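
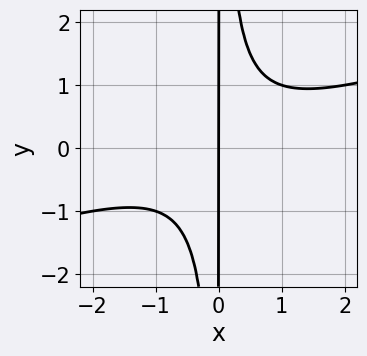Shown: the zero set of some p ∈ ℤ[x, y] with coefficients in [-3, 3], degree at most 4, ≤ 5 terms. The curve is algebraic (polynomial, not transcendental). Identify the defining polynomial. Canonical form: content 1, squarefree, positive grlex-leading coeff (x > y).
x^3 - 3*x^2*y + 2*x

1. deg p = 3. The shape is more complex than any degree-2 curve.
2. Against the integer gridlines: it crosses the x-axis at the gridline x = 0; every point of the y-axis in the box is on the curve.
3. Together with the visible shape, these determine p as stated.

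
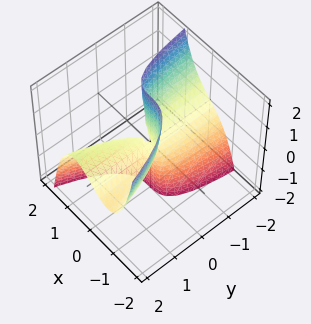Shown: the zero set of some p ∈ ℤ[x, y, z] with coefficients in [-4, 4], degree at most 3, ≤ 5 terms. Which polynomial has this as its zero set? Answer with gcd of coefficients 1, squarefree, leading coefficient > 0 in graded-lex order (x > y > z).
(a) The degree is 3 — a generic line meets the surface in up to 3 points.
(b) Checking where it meets the axes: every point of the y-axis in the box is on the surface; the visible z-axis segment lies entirely on the surface; one x-axis crossing is at x = 0.
(c) Fitting integer coefficients to these (and the overall shape) gives p.

3*x^3 - 2*x*y + 2*y*z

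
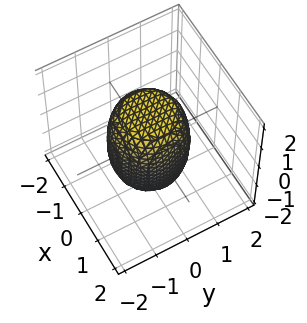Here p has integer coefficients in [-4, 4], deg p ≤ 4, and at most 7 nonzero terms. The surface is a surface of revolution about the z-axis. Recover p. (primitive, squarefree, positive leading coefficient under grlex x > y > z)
1. The degree is 4 — no degree-3 surface has this shape.
2. Symmetry: every cross-section ⟂ z is a circle, so x, y appear only via x² + y².
3. From the visible intercepts: a circular section at z = 1 has radius exactly 1.
4. Putting this together gives p.

2*x^4 + 4*x^2*y^2 + 2*y^4 - x^2 - y^2 + z^2 - 2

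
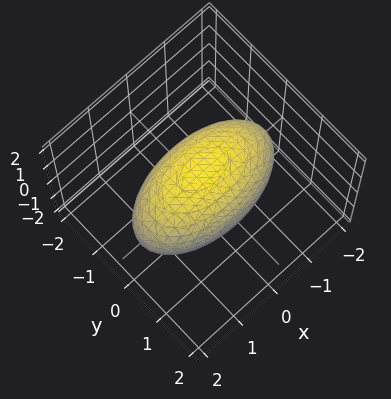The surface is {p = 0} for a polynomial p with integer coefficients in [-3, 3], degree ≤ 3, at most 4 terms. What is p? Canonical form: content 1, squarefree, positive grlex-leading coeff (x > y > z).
First, deg p = 2.
Next, symmetries: mirror symmetry x ↦ −x ⇒ only even powers of x; the z ↦ −z reflection is a symmetry, so z appears only in even powers; it's symmetric under y → −y, forcing even powers of y.
Next, reading off the gridlines: among the integer gridlines, it crosses the y-axis at y ∈ {-1, 1}.
Finally, assembling these constraints gives the stated polynomial.

x^2 + 3*y^2 + 2*z^2 - 3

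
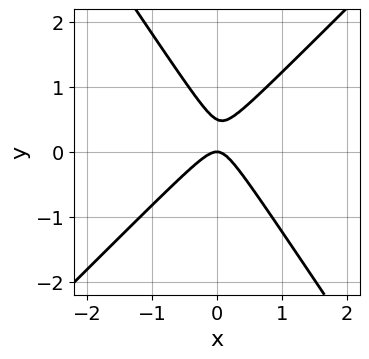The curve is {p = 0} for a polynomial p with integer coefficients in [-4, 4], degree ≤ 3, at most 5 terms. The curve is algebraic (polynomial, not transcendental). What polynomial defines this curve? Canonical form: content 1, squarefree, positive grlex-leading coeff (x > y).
3*x^2 - x*y - 2*y^2 + y

The degree is 2 — the shape is more complex than any degree-1 curve.
From the axis intercepts and sections: one y-axis crossing is at y = 0; it meets the x-axis at x = 0 (among the integer gridlines).
The integer polynomial consistent with all of this is the stated p.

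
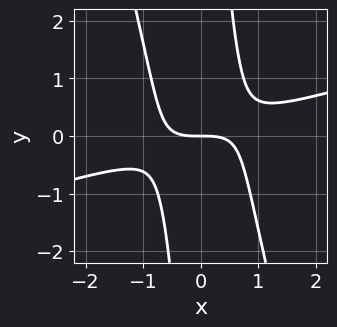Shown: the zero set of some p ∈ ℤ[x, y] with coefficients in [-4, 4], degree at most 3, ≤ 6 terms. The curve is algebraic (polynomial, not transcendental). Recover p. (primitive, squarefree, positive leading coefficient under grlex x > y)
(a) The degree is 3 — a generic line meets the curve in up to 3 points.
(b) Observable constraints: one y-axis crossing is at y = 0; it crosses the x-axis at the gridline x = 0.
(c) The integer polynomial consistent with all of this is the stated p.

x^3 - 3*x^2*y - x*y^2 + 2*y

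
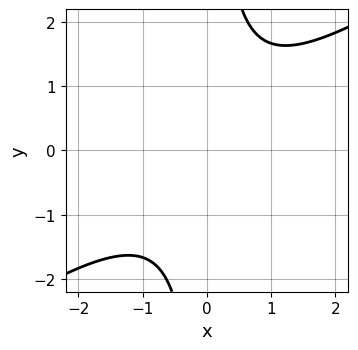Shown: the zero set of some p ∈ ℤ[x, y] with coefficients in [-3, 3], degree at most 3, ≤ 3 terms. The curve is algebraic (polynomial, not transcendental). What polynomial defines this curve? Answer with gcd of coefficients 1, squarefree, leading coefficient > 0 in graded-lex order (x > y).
(a) Degree: a generic line meets the curve in up to 2 points, so deg p = 2.
(b) From the axis intercepts and sections: it misses every integer gridline on the y-axis; the curve avoids every integer x-axis point in the box.
(c) Putting this together gives p.

2*x^2 - 3*x*y + 3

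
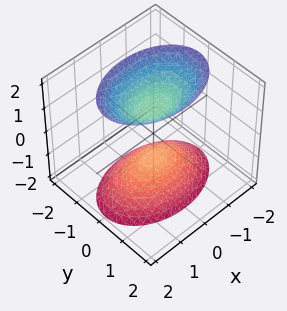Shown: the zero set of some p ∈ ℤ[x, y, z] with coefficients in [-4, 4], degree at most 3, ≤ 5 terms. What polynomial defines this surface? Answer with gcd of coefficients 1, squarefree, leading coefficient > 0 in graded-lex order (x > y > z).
(a) There are 2 components. They look like related sheets of one shape, so recover p as a whole.
(b) deg p = 2. Two separate bowl-shaped sheets opening away from each other; a quadric.
(c) Symmetries: it's symmetric under z → −z, forcing even powers of z; mirror symmetry x ↦ −x ⇒ only even powers of x; the y ↦ −y reflection is a symmetry, so y appears only in even powers.
(d) Observable constraints: the z-axis gridline crossings are at z ∈ {-1, 1}; no x-intercept at any integer in the box; it misses every integer gridline on the y-axis.
(e) Together with the visible shape, these determine p as stated.

x^2 + 2*y^2 - z^2 + 1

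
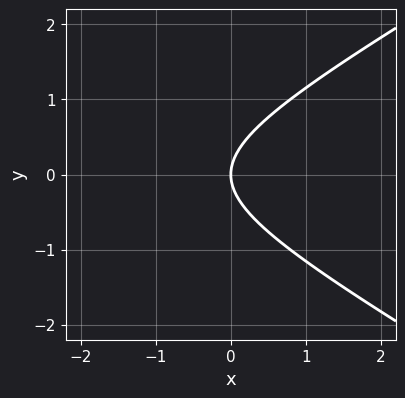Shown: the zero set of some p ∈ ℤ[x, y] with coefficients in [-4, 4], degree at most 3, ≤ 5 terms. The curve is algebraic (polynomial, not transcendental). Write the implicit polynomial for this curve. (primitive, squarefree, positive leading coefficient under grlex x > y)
x^2 - 3*y^2 + 3*x

(a) deg p = 2. A generic line meets the curve in up to 2 points.
(b) Symmetries: it's symmetric under y → −y, forcing even powers of y.
(c) From the axis intercepts and sections: it crosses the y-axis at the gridline y = 0; it meets the x-axis at x = 0 (among the integer gridlines).
(d) The integer polynomial consistent with all of this is the stated p.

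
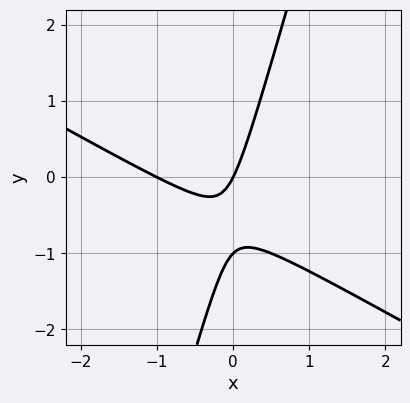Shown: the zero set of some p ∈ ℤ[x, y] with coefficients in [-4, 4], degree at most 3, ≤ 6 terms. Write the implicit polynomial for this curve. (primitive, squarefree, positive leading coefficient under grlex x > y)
2*x^2 + 3*x*y - y^2 + 2*x - y

deg p = 2. A generic line meets the curve in up to 2 points.
Observable constraints: the x-axis gridline crossings are at x ∈ {-1, 0}; the y-axis gridline crossings are at y ∈ {-1, 0}.
The integer polynomial consistent with all of this is the stated p.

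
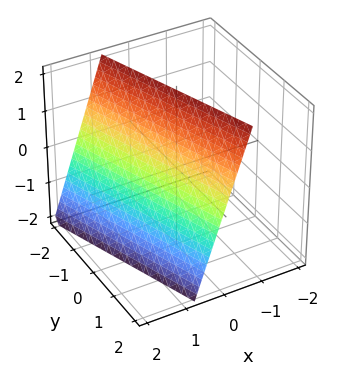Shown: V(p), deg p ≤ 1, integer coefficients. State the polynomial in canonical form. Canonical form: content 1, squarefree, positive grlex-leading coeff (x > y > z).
3*x + y + z - 2

The degree is 1 — the surface is flat (a plane).
Against the integer gridlines: it meets the z-axis at z = 2 (among the integer gridlines); one y-axis crossing is at y = 2.
Matching integer coefficients to the picture gives p.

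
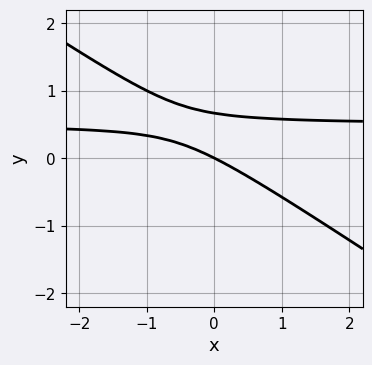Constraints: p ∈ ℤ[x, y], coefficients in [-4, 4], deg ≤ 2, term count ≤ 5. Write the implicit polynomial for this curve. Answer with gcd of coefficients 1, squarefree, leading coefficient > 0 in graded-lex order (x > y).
2*x*y + 3*y^2 - x - 2*y

First, deg p = 2. A generic line meets the curve in up to 2 points.
Next, against the integer gridlines: it crosses the y-axis at the gridline y = 0; one x-axis crossing is at x = 0.
Finally, these observations pin down the coefficients.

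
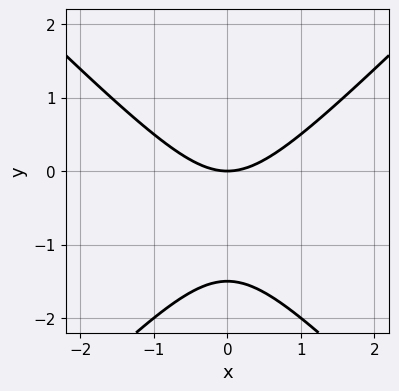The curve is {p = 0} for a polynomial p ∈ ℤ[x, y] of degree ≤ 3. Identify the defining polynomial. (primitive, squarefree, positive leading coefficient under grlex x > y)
2*x^2 - 2*y^2 - 3*y

1. deg p = 2. The shape is more complex than any degree-1 curve.
2. Symmetries: the x ↦ −x reflection is a symmetry, so x appears only in even powers.
3. Reading off the gridlines: it crosses the x-axis at the gridline x = 0; one y-axis crossing is at y = 0.
4. The integer polynomial consistent with all of this is the stated p.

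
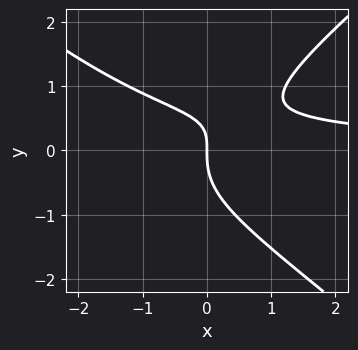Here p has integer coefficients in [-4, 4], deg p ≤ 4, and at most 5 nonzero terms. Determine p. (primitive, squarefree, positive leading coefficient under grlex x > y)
First, deg p = 3. The shape is more complex than any degree-2 curve.
Next, against the integer gridlines: it meets the x-axis at x = 0 (among the integer gridlines); one y-axis crossing is at y = 0.
Finally, together with the visible shape, these determine p as stated.

2*x^2*y - 3*y^3 + 3*x*y - 3*x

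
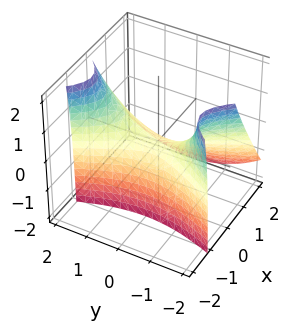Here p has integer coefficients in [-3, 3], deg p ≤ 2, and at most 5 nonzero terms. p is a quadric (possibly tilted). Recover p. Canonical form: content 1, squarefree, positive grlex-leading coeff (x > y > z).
First, deg p = 2.
Then, from the visible intercepts: one z-axis crossing is at z = 0; it meets the y-axis at y = 0 (among the integer gridlines); it meets the x-axis at x = 0 (among the integer gridlines).
Finally, matching integer coefficients to the picture gives p.

3*x^2 + 2*x*z - y^2 + 2*z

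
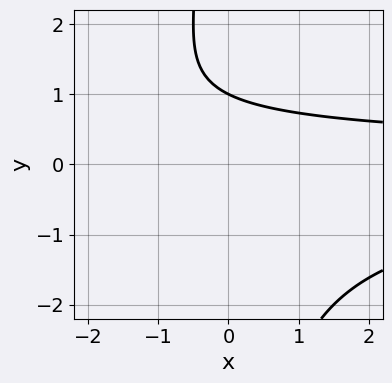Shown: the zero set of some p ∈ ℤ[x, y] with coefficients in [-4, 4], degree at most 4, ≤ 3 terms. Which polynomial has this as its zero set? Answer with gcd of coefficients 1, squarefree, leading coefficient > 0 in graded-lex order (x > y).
x*y^2 + 2*y - 2

(a) Degree: the shape is more complex than any degree-2 curve, so deg p = 3.
(b) Observable constraints: the curve avoids every integer x-axis point in the box; it crosses the y-axis at the gridline y = 1.
(c) Putting this together gives p.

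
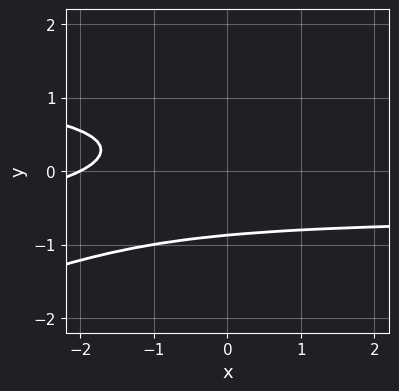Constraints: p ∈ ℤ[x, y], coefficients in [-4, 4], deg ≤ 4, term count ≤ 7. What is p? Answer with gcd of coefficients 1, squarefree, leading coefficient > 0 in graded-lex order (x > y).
1. deg p = 3. No degree-2 curve has this shape.
2. Observable constraints: it crosses the x-axis at the gridline x = -2.
3. Assembling these constraints gives the stated polynomial.

x*y^2 - 3*y^3 - x*y - x - 2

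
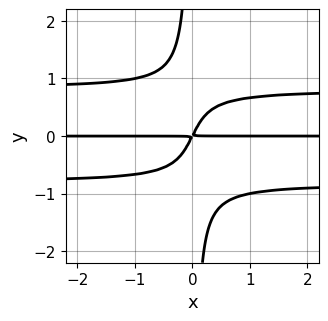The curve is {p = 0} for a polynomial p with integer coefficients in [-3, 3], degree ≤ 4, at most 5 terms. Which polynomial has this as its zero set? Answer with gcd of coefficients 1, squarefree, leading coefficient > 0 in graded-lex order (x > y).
(a) The degree is 4 — no degree-3 curve has this shape.
(b) From the axis intercepts and sections: every point of the x-axis in the box is on the curve.
(c) Putting this together gives p.

3*x*y^3 - 2*x*y + y^2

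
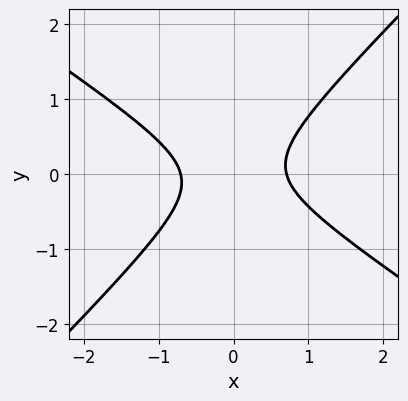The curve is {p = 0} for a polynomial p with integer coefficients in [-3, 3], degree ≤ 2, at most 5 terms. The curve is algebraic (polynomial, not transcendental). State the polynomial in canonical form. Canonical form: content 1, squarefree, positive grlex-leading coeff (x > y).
2*x^2 + x*y - 3*y^2 - 1

First, the degree is 2 — no degree-1 curve has this shape.
Next, checking where it meets the axes: no y-intercept at any integer in the box.
Finally, fitting integer coefficients to these (and the overall shape) gives p.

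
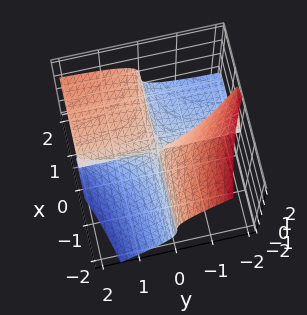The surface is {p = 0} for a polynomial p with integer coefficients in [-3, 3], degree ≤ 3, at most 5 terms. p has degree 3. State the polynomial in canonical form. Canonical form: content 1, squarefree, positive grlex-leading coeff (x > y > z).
y*z^2 + z^3 - x*y

First, degree: a generic line meets the surface in up to 3 points, so deg p = 3.
Then, from the axis intercepts and sections: every point of the x-axis in the box is on the surface; it meets the z-axis at z = 0 (among the integer gridlines).
Finally, fitting integer coefficients to these (and the overall shape) gives p. Check: (0, -2, 0) on the y-axis lies on the surface, and p(0, -2, 0) = 0. ✓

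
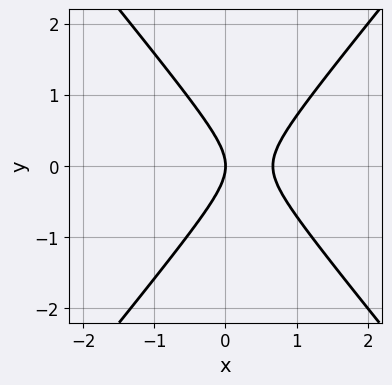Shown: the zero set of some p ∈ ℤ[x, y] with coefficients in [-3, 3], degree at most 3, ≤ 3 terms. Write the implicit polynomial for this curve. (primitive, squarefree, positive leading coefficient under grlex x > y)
(a) Degree: the shape is more complex than any degree-1 curve, so deg p = 2.
(b) Symmetries: the y ↦ −y reflection is a symmetry, so y appears only in even powers.
(c) From the axis intercepts and sections: it crosses the y-axis at the gridline y = 0; one x-axis crossing is at x = 0.
(d) Solving for integer coefficients yields p as stated.

3*x^2 - 2*y^2 - 2*x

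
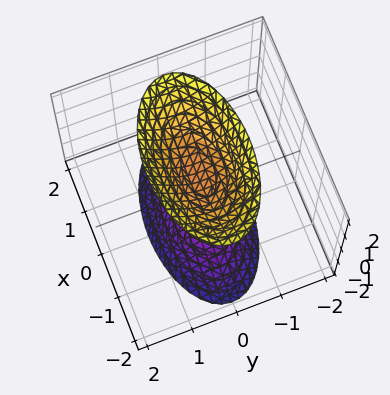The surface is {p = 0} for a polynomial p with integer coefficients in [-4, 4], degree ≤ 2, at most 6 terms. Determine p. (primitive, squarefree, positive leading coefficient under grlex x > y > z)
(a) I count 2 distinct pieces. Treating them together as one polynomial.
(b) The degree is 2 — two sheets facing apart; a quadric.
(c) Symmetries: it's symmetric under y → −y, forcing even powers of y; the z ↦ −z reflection is a symmetry, so z appears only in even powers; it's symmetric under x → −x, forcing even powers of x.
(d) Reading off the gridlines: no y-intercept at any integer in the box; the surface avoids every integer x-axis point in the box; among the integer gridlines, it crosses the z-axis at z ∈ {-1, 1}.
(e) Fitting integer coefficients to these (and the overall shape) gives p.

x^2 + 3*y^2 - z^2 + 1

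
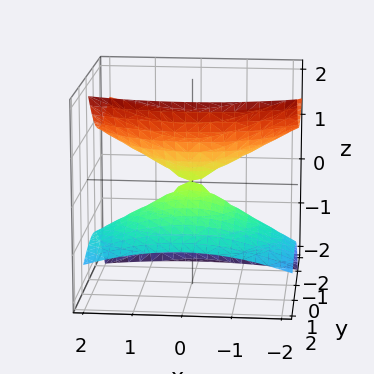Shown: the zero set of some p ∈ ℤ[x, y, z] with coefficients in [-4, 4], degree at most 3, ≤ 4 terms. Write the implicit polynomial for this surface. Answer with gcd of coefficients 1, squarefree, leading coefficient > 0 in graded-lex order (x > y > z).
x^2 + 2*y^2 + 3*y*z - 3*z^2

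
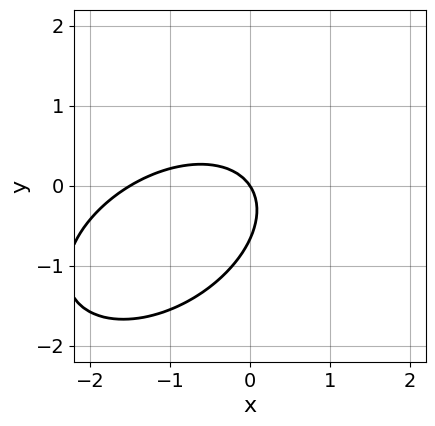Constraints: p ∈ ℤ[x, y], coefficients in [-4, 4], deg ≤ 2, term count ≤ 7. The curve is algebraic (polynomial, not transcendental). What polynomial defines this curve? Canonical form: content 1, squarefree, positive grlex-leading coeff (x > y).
First, the degree is 2 — a generic line meets the curve in up to 2 points.
Next, reading off the gridlines: it meets the y-axis at y = 0 (among the integer gridlines); one x-axis crossing is at x = 0.
Finally, fitting integer coefficients to these (and the overall shape) gives p.

2*x^2 - 2*x*y + 3*y^2 + 3*x + 2*y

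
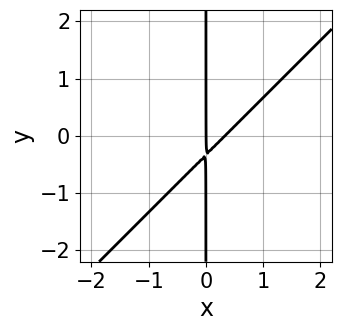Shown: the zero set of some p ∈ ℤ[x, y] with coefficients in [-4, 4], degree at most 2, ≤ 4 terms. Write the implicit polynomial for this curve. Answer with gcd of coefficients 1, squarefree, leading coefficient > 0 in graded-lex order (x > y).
3*x^2 - 3*x*y - x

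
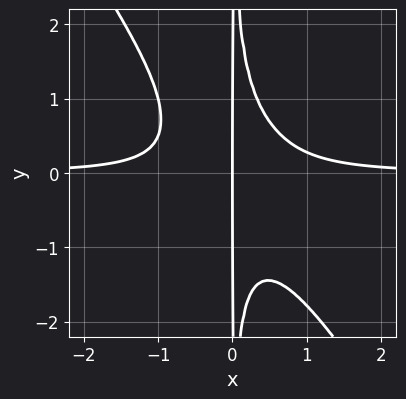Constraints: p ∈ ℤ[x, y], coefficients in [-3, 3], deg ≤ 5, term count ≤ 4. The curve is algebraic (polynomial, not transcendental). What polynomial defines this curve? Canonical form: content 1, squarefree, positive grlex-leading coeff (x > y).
3*x^3*y + 2*x^2*y^2 - x

deg p = 4. No degree-3 curve has this shape.
From the axis intercepts and sections: it crosses the x-axis at the gridline x = 0; the visible y-axis segment lies entirely on the curve.
These observations pin down the coefficients.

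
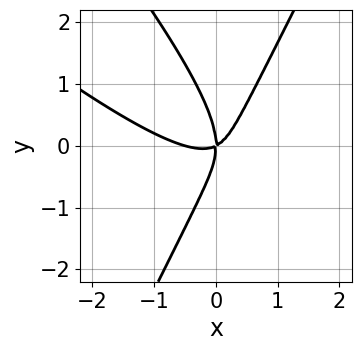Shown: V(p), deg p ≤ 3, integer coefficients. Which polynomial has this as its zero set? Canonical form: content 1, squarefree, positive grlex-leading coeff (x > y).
2*x^3 + 3*x^2*y - y^3 + x^2 - 2*x*y

(a) deg p = 3.
(b) From the axis intercepts and sections: it crosses the x-axis at the gridline x = 0; it crosses the y-axis at the gridline y = 0.
(c) These observations pin down the coefficients.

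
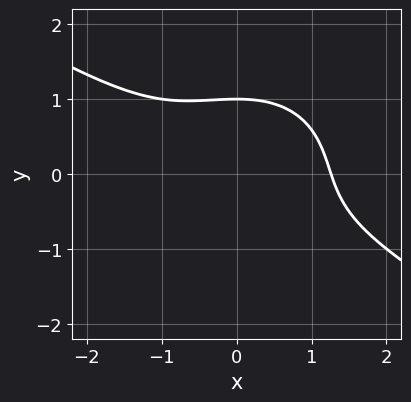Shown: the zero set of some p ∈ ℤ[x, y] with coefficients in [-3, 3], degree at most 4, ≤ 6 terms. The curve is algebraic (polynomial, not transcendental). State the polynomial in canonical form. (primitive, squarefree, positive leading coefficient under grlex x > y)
x^3 + x^2*y + 2*y^3 - 2

(a) Degree: a generic line meets the curve in up to 3 points, so deg p = 3.
(b) Observable constraints: it meets the y-axis at y = 1 (among the integer gridlines).
(c) These observations pin down the coefficients.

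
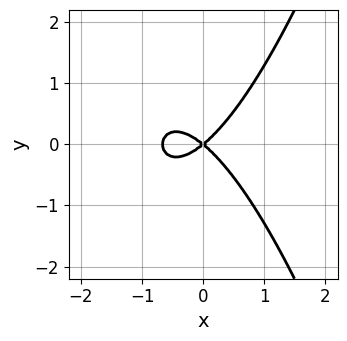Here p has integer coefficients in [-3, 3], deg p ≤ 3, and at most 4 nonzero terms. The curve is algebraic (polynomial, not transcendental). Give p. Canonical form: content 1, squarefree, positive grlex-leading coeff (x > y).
3*x^3 + 2*x^2 - 3*y^2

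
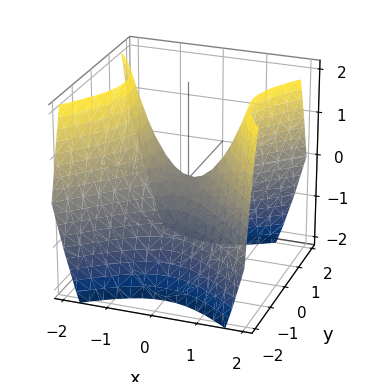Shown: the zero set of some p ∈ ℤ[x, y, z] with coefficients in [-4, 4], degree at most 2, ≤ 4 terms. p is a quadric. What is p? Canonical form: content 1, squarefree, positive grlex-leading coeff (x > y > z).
1. The degree is 2 — a saddle surface; a quadric.
2. Symmetries: mirror symmetry y ↦ −y ⇒ only even powers of y; it's symmetric under x → −x, forcing even powers of x.
3. Reading off the gridlines: it crosses the z-axis at the gridline z = 0; it meets the x-axis at x = 0 (among the integer gridlines); it meets the y-axis at y = 0 (among the integer gridlines).
4. These observations pin down the coefficients.

x^2 - y^2 - z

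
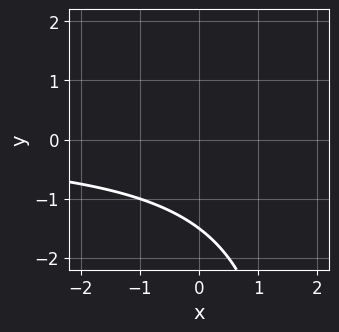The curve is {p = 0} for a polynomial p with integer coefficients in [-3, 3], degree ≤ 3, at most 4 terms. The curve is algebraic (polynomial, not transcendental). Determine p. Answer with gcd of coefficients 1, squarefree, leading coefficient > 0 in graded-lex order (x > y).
x*y - 2*y - 3

First, the degree is 2 — the shape is more complex than any degree-1 curve.
Then, from the visible intercepts: it misses every integer gridline on the x-axis.
Finally, the integer polynomial consistent with all of this is the stated p.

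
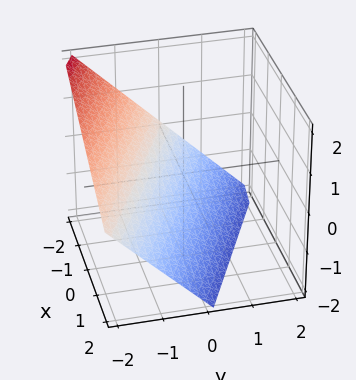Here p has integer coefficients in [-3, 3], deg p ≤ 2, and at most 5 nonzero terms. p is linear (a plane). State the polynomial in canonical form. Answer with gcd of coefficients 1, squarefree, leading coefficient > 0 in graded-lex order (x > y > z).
(a) The degree is 1 — the surface is flat (a plane).
(b) Observable constraints: it crosses the y-axis at the gridline y = -1; it meets the z-axis at z = -1 (among the integer gridlines).
(c) The integer polynomial consistent with all of this is the stated p.

x + 2*y + 2*z + 2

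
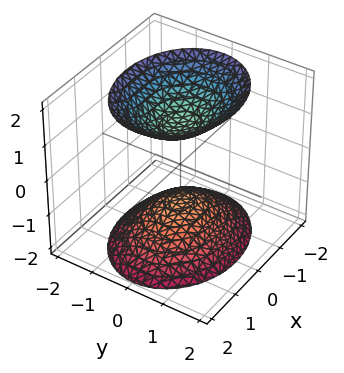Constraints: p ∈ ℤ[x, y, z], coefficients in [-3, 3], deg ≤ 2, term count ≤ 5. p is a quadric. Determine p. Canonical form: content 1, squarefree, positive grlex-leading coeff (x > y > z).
(a) The picture has 2 separate pieces. Treating them together as one polynomial.
(b) Degree: two sheets facing apart; a quadric, so deg p = 2.
(c) Symmetries: the z ↦ −z reflection is a symmetry, so z appears only in even powers; it's symmetric under x → −x, forcing even powers of x; it's symmetric under y → −y, forcing even powers of y.
(d) From the visible intercepts: no y-intercept at any integer in the box; no x-intercept at any integer in the box.
(e) Assembling these constraints gives the stated polynomial. Check: (0, 0, -1) on the z-axis lies on the surface, and p(0, 0, -1) = 0. ✓

2*x^2 + 3*y^2 - 2*z^2 + 2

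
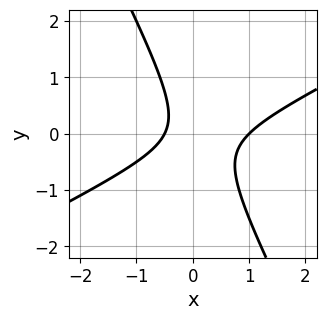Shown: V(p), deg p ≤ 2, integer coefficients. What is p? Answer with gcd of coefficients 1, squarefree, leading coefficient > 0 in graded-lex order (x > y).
Degree: no degree-1 curve has this shape, so deg p = 2.
Reading off the gridlines: one x-axis crossing is at x = 1; no y-intercept at any integer in the box.
Putting this together gives p.

2*x^2 - 3*x*y - 2*y^2 - x - 1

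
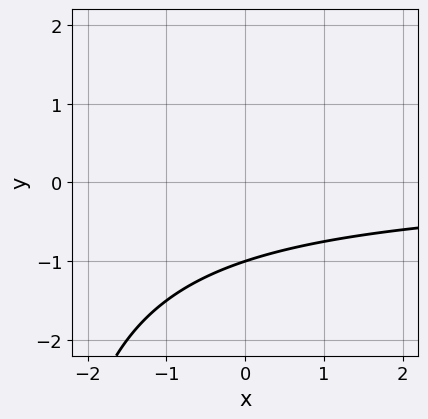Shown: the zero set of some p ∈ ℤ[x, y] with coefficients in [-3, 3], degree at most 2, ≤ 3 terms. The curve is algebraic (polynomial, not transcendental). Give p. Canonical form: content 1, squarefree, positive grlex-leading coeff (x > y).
1. The degree is 2 — the shape is more complex than any degree-1 curve.
2. Reading off the gridlines: no x-intercept at any integer in the box; it meets the y-axis at y = -1 (among the integer gridlines).
3. Solving for integer coefficients yields p as stated.

x*y + 3*y + 3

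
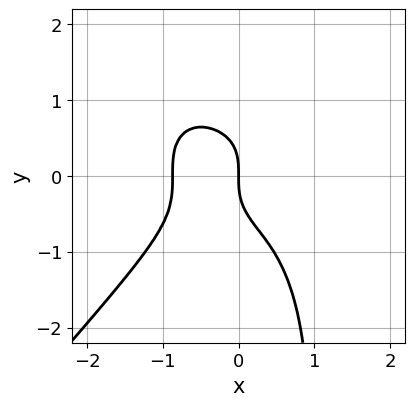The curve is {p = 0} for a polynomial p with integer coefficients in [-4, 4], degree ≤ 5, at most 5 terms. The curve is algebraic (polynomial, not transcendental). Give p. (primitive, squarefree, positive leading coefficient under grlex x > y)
The degree is 4 — a generic line meets the curve in up to 4 points.
From the visible intercepts: it crosses the x-axis at the gridline x = 0; it crosses the y-axis at the gridline y = 0.
The integer polynomial consistent with all of this is the stated p.

3*x^4 - 2*x*y^3 + 2*y^3 + 2*x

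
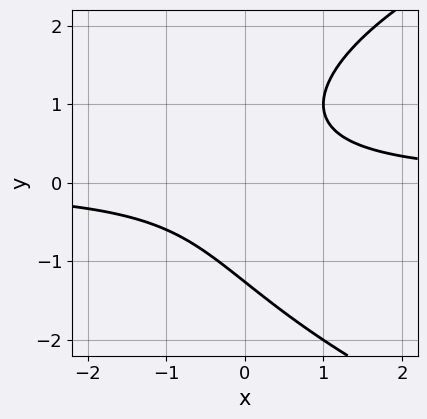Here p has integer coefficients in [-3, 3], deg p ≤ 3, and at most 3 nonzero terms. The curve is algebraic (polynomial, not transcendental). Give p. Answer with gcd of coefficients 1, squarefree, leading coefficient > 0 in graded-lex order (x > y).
First, deg p = 3.
Next, from the axis intercepts and sections: no x-intercept at any integer in the box.
Finally, assembling these constraints gives the stated polynomial.

y^3 - 3*x*y + 2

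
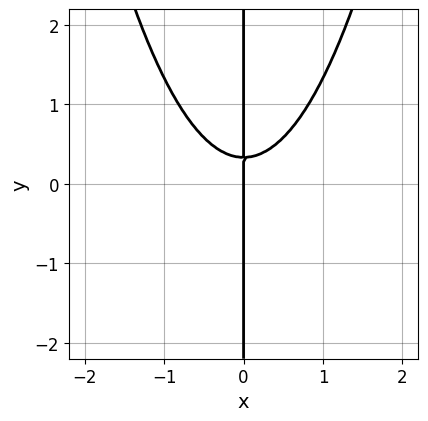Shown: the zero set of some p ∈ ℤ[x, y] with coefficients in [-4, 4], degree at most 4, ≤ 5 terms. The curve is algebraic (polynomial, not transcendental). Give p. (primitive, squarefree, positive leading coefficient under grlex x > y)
3*x^3 - 3*x*y + x

1. Degree: no degree-2 curve has this shape, so deg p = 3.
2. Against the integer gridlines: it crosses the x-axis at the gridline x = 0; every point of the y-axis in the box is on the curve.
3. Matching integer coefficients to the picture gives p.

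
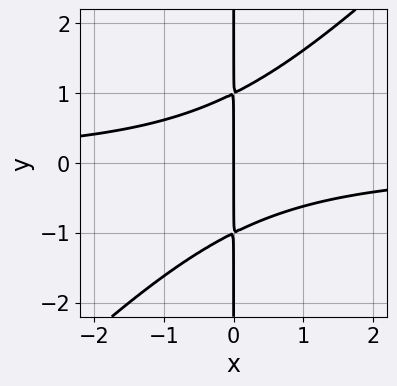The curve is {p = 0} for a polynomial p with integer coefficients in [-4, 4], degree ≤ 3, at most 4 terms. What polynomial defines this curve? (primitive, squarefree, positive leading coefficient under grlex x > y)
x^2*y - x*y^2 + x

1. The degree is 3 — no degree-2 curve has this shape.
2. Against the integer gridlines: the visible y-axis segment lies entirely on the curve; it crosses the x-axis at the gridline x = 0.
3. Putting this together gives p.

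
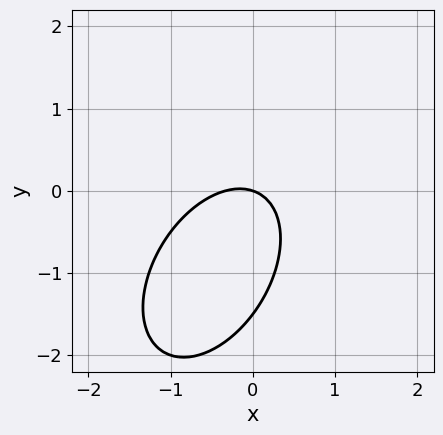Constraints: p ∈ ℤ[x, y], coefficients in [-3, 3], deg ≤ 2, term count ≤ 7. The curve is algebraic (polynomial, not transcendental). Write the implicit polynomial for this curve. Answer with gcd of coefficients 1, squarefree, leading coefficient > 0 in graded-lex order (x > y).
deg p = 2. A generic line meets the curve in up to 2 points.
From the axis intercepts and sections: it crosses the y-axis at the gridline y = 0; it meets the x-axis at x = 0 (among the integer gridlines).
The integer polynomial consistent with all of this is the stated p.

3*x^2 - 2*x*y + 2*y^2 + x + 3*y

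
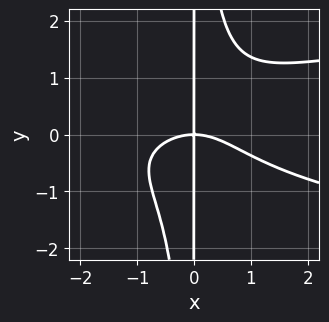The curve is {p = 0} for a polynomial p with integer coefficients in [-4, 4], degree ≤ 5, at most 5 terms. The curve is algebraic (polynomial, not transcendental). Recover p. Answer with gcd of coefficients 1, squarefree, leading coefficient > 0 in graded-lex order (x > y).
2*x^2*y^2 - x^3 - 2*x*y

1. Degree: the shape is more complex than any degree-3 curve, so deg p = 4.
2. Observable constraints: it crosses the x-axis at the gridline x = 0; the visible y-axis segment lies entirely on the curve.
3. Fitting integer coefficients to these (and the overall shape) gives p.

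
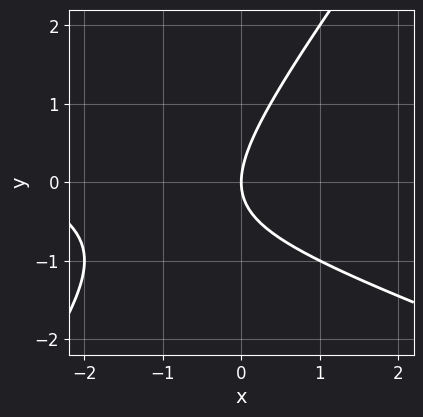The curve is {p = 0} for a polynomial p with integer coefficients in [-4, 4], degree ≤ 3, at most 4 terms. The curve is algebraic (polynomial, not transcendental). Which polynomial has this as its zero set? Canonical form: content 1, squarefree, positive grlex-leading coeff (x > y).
x^2 + 2*x*y - 2*y^2 + 3*x

The degree is 2 — the shape is more complex than any degree-1 curve.
Against the integer gridlines: it meets the x-axis at x = 0 (among the integer gridlines); it crosses the y-axis at the gridline y = 0.
These observations pin down the coefficients.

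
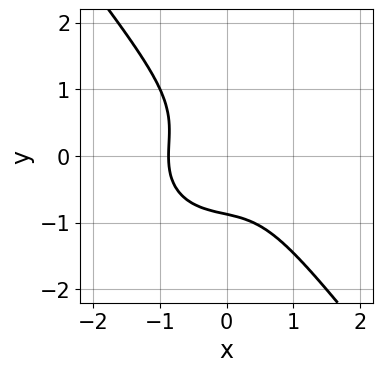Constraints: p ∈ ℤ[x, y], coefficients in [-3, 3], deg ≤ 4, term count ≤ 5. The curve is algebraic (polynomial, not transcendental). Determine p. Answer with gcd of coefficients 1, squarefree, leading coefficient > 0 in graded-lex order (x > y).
(a) The degree is 3 — a generic line meets the curve in up to 3 points.
(b) Solving for integer coefficients yields p as stated.

3*x^3 + 2*x*y^2 + 3*y^3 + 2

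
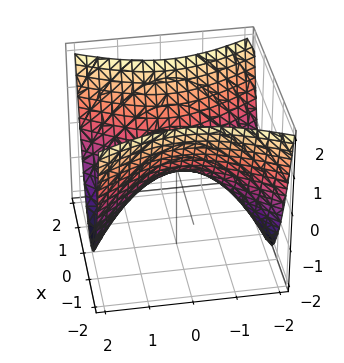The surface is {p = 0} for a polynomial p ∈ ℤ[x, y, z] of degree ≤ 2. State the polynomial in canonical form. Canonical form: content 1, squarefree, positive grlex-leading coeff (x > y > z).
2*x^2 - y^2 - 2*z

1. The degree is 2 — a hyperbolic paraboloid; a quadric.
2. Symmetries: mirror symmetry x ↦ −x ⇒ only even powers of x; mirror symmetry y ↦ −y ⇒ only even powers of y.
3. From the axis intercepts and sections: one y-axis crossing is at y = 0; one z-axis crossing is at z = 0; one x-axis crossing is at x = 0.
4. Matching integer coefficients to the picture gives p.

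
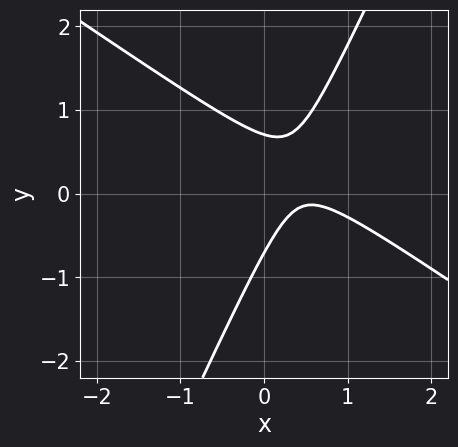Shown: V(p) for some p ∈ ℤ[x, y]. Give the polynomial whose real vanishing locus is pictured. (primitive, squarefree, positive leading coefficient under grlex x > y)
3*x^2 + 3*x*y - 2*y^2 - 3*x + 1

deg p = 2. No degree-1 curve has this shape.
From the axis intercepts and sections: it misses every integer gridline on the x-axis.
Putting this together gives p.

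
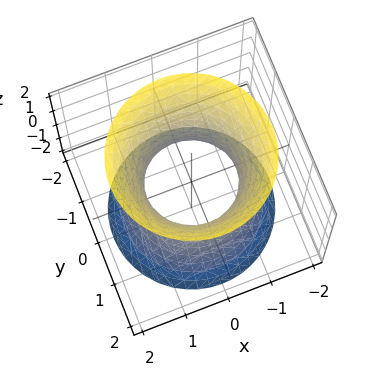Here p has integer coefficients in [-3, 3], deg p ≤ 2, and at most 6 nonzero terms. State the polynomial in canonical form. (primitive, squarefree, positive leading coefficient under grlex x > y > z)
Degree: one connected sheet with a waist; a quadric, so deg p = 2.
Symmetries: it's symmetric under z → −z, forcing even powers of z; rotational symmetry about the z-axis ⇒ p depends on x, y only through x² + y².
Reading off the gridlines: the x-axis gridline crossings are at x ∈ {-1, 1}; a circular section at z = -2 has radius between 1 and 2; among the integer gridlines, it crosses the y-axis at y ∈ {-1, 1}; the surface avoids every integer z-axis point in the box.
Solving for integer coefficients yields p as stated.

2*x^2 + 2*y^2 - z^2 - 2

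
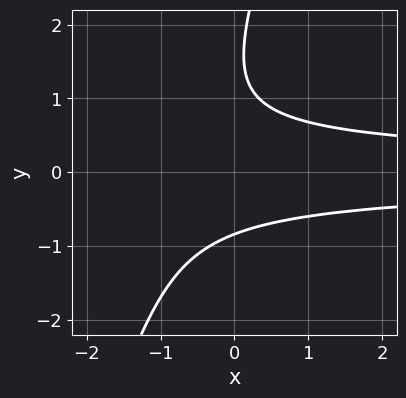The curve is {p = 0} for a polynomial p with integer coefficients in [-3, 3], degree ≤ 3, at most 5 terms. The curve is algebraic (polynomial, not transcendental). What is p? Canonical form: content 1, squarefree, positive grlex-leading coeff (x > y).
(a) deg p = 3. The shape is more complex than any degree-2 curve.
(b) Against the integer gridlines: it misses every integer gridline on the x-axis.
(c) Fitting integer coefficients to these (and the overall shape) gives p.

3*x*y^2 - y^3 + 2*y^2 - 2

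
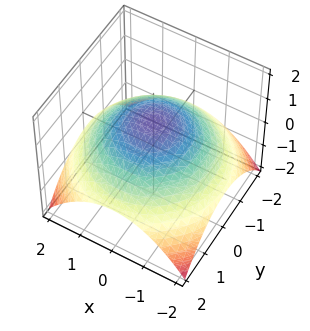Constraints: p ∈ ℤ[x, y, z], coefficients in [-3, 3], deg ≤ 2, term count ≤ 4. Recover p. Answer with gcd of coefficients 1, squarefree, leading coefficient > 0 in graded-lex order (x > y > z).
x^2 + y^2 + 3*z - 3

1. Degree: a generic line meets the surface in up to 2 points, so deg p = 2.
2. Symmetry: the surface is invariant under rotation about z: p = q(x² + y², z).
3. From the axis intercepts and sections: a circular section at z = 0 has radius between 1 and 2; it crosses the z-axis at the gridline z = 1.
4. Together with the visible shape, these determine p as stated.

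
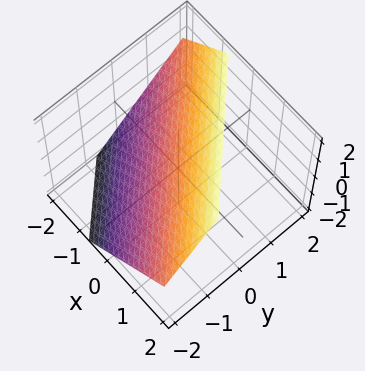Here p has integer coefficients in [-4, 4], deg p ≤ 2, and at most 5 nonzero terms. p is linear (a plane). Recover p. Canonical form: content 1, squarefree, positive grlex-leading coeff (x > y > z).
First, degree: the surface is flat (a plane), so deg p = 1.
Finally, putting this together gives p.

3*x + 3*y - 3*z + 2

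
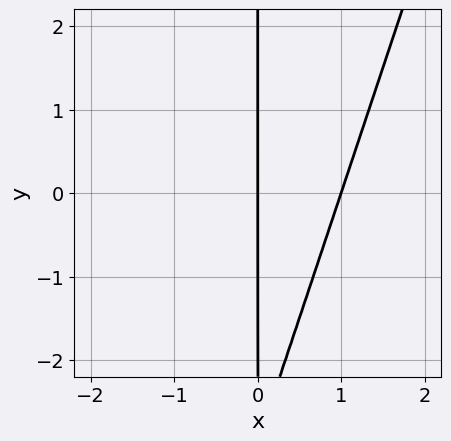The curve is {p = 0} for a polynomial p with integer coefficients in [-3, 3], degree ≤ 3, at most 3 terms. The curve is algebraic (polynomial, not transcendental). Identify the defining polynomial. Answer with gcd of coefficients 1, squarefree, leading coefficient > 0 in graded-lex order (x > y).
First, deg p = 2.
Then, against the integer gridlines: every point of the y-axis in the box is on the curve; among the integer gridlines, it crosses the x-axis at x ∈ {0, 1}.
Finally, the integer polynomial consistent with all of this is the stated p.

3*x^2 - x*y - 3*x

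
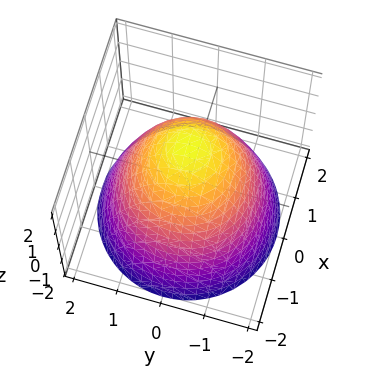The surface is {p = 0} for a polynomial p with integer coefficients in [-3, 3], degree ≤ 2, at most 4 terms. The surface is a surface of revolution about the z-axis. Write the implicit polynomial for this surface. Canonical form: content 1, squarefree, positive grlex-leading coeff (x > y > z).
x^2 + y^2 + z - 2

1. Degree: no degree-1 surface has this shape, so deg p = 2.
2. Symmetries: rotational symmetry about the z-axis ⇒ p depends on x, y only through x² + y².
3. Checking where it meets the axes: it crosses the z-axis at the gridline z = 2; a circular section at z = -1 has radius between 1 and 2.
4. Putting this together gives p.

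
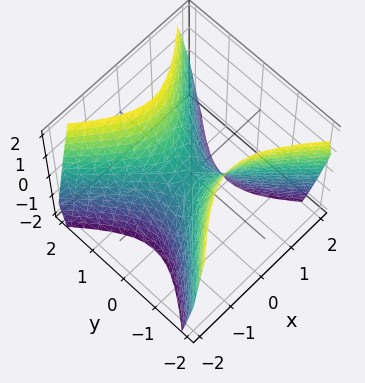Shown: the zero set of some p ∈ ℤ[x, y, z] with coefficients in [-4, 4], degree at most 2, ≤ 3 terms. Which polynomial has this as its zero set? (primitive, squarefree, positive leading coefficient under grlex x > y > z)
The degree is 2 — a hyperbolic paraboloid; a quadric.
Symmetries: the x ↦ −x reflection is a symmetry, so x appears only in even powers; mirror symmetry y ↦ −y ⇒ only even powers of y.
From the visible intercepts: it crosses the z-axis at the gridline z = 0; it meets the y-axis at y = 0 (among the integer gridlines).
Together with the visible shape, these determine p as stated.

3*x^2 - 3*y^2 + 2*z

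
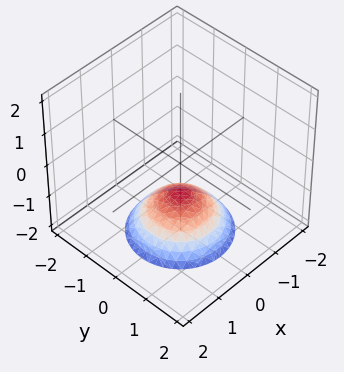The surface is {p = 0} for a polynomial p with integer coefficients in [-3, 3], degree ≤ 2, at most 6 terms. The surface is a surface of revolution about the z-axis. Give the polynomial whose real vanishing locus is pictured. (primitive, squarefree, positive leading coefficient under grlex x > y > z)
2*x^2 + 2*y^2 + 3*z + 3

(a) deg p = 2.
(b) Symmetries: the surface is invariant under rotation about z: p = q(x² + y², z).
(c) From the visible intercepts: it misses every integer gridline on the y-axis; it meets the z-axis at z = -1 (among the integer gridlines).
(d) Putting this together gives p.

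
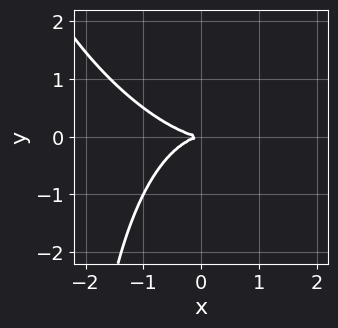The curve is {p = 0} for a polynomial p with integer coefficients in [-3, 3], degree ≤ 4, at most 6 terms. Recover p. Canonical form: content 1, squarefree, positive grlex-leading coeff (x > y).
x^3 + x^2*y + x*y^2 + 3*y^2

(a) The degree is 3 — the shape is more complex than any degree-2 curve.
(b) Against the integer gridlines: it meets the y-axis at y = 0 (among the integer gridlines); it meets the x-axis at x = 0 (among the integer gridlines).
(c) Solving for integer coefficients yields p as stated.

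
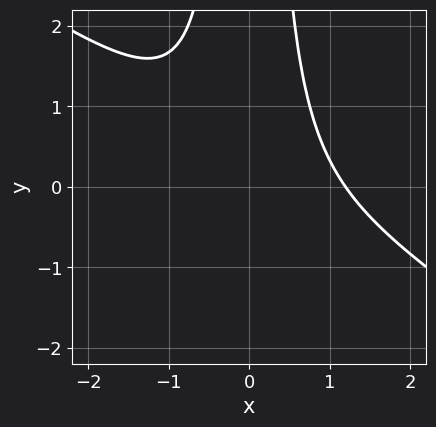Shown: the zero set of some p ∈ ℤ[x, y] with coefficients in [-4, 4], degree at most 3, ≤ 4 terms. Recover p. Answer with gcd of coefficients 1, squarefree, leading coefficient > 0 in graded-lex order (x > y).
2*x^3 + 3*x^2*y - x^2 - 2

deg p = 3. No degree-2 curve has this shape.
Reading off the gridlines: it misses every integer gridline on the y-axis.
These observations pin down the coefficients.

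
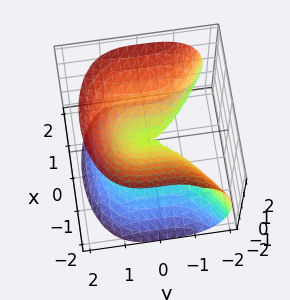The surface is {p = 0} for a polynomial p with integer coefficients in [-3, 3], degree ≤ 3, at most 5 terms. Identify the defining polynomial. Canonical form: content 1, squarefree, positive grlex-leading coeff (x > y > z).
First, deg p = 3. A generic line meets the surface in up to 3 points.
Next, against the integer gridlines: it crosses the x-axis at the gridline x = 0; one z-axis crossing is at z = 0; it crosses the y-axis at the gridline y = 0.
Finally, fitting integer coefficients to these (and the overall shape) gives p.

2*y^3 + 3*x^2 - 3*z^2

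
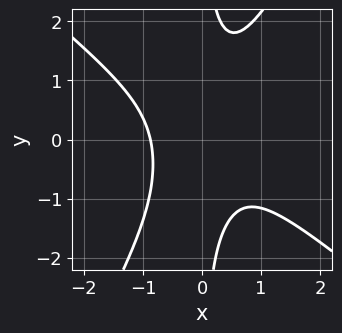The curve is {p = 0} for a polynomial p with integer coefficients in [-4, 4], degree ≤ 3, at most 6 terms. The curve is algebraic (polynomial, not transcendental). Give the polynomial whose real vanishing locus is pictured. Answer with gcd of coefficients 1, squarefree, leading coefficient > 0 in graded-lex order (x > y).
3*x^3 + 2*x^2*y - 2*x*y^2 + 2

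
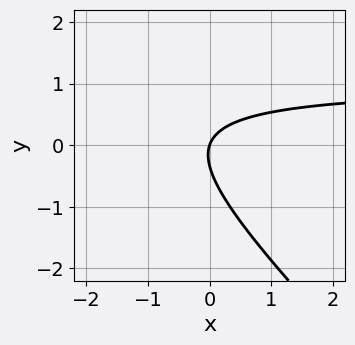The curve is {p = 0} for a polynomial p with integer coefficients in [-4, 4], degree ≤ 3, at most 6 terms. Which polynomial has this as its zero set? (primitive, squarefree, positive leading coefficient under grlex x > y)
3*x*y + 3*y^2 - 3*x + y

The degree is 2 — no degree-1 curve has this shape.
From the visible intercepts: it crosses the y-axis at the gridline y = 0; it meets the x-axis at x = 0 (among the integer gridlines).
Fitting integer coefficients to these (and the overall shape) gives p.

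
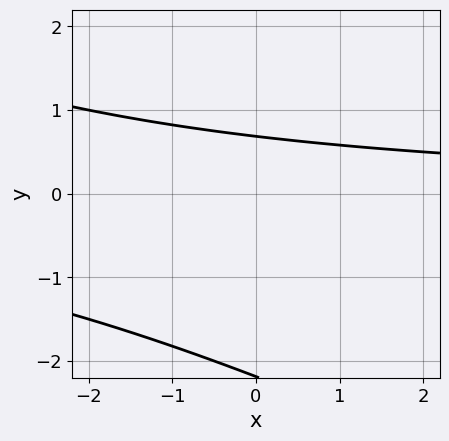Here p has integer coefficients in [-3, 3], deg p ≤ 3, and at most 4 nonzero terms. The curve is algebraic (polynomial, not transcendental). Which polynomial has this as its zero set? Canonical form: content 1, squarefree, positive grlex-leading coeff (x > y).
x*y + 2*y^2 + 3*y - 3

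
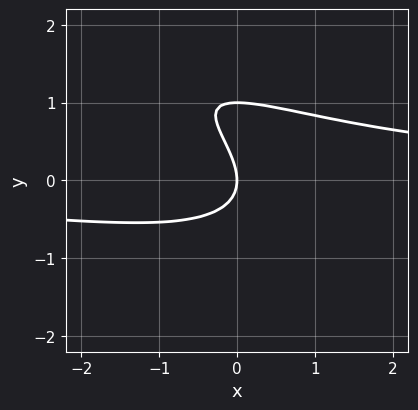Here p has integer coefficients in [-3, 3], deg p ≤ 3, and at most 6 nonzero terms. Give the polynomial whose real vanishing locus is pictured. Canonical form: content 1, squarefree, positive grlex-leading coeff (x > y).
x^2*y + 2*x*y^2 + 2*y^3 - 2*y^2 - 2*x

1. Degree: the shape is more complex than any degree-2 curve, so deg p = 3.
2. From the visible intercepts: it crosses the x-axis at the gridline x = 0; among the integer gridlines, it crosses the y-axis at y ∈ {0, 1}.
3. The integer polynomial consistent with all of this is the stated p.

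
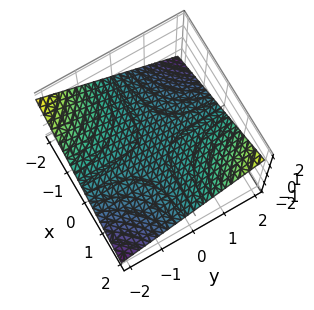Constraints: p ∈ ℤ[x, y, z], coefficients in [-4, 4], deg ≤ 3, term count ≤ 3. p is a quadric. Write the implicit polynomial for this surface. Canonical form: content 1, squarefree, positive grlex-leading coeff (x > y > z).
x*y - 3*z

(a) The degree is 2 — a hyperbolic paraboloid; a quadric.
(b) From the visible intercepts: one z-axis crossing is at z = 0; every point of the x-axis in the box is on the surface.
(c) Together with the visible shape, these determine p as stated. Check: (0, 2, 0) on the y-axis lies on the surface, and p(0, 2, 0) = 0. ✓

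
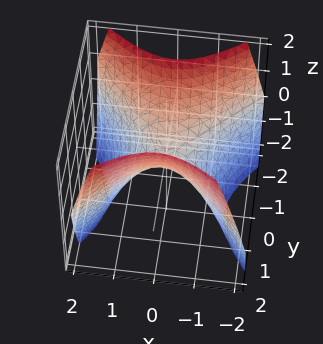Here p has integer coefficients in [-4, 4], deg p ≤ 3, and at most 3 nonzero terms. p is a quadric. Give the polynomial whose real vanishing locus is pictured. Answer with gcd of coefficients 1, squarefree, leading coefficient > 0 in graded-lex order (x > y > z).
1. deg p = 2.
2. Symmetries: the x ↦ −x reflection is a symmetry, so x appears only in even powers; the y ↦ −y reflection is a symmetry, so y appears only in even powers.
3. Reading off the gridlines: one y-axis crossing is at y = 0; it crosses the z-axis at the gridline z = 0.
4. Solving for integer coefficients yields p as stated.

x^2 - y^2 + z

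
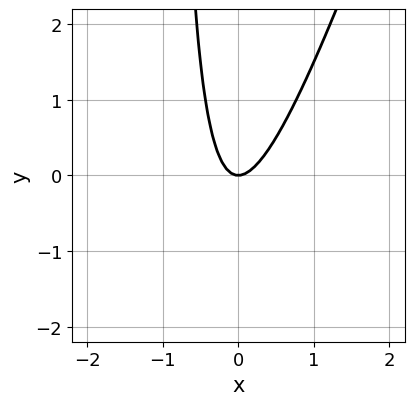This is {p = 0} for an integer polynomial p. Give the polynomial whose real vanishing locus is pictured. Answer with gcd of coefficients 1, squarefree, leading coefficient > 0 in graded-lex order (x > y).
3*x^2 - x*y - y

(a) deg p = 2. The shape is more complex than any degree-1 curve.
(b) Reading off the gridlines: it crosses the y-axis at the gridline y = 0; it crosses the x-axis at the gridline x = 0.
(c) Putting this together gives p.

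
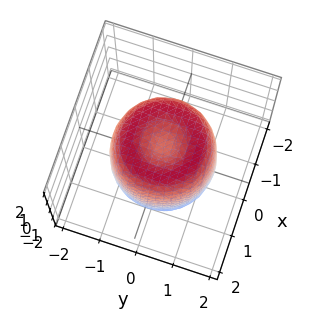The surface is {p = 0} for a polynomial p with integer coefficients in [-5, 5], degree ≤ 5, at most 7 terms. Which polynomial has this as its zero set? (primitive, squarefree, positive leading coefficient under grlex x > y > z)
First, degree: a generic line meets the surface in up to 4 points, so deg p = 4.
Next, symmetry: every cross-section ⟂ z is a circle, so x, y appear only via x² + y².
Next, checking where it meets the axes: a circular section at z = 0 has radius between 1 and 2; among the integer gridlines, it crosses the z-axis at z ∈ {-1, 1}.
Finally, together with the visible shape, these determine p as stated.

2*x^4 + 4*x^2*y^2 + 2*y^4 - 3*x^2 - 3*y^2 + z^2 - 1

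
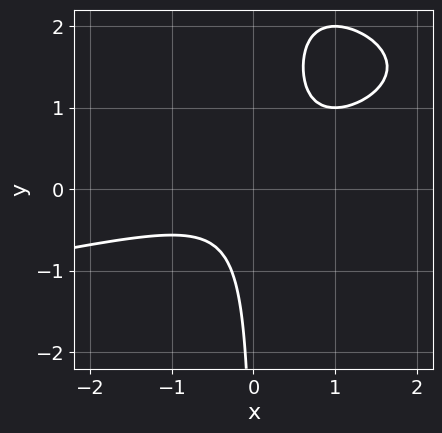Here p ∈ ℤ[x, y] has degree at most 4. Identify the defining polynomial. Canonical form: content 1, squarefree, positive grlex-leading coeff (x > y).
x*y^2 + x^2 - 3*x*y + 1

(a) The degree is 3 — the shape is more complex than any degree-2 curve.
(b) Reading off the gridlines: the curve avoids every integer x-axis point in the box; no y-intercept at any integer in the box.
(c) Solving for integer coefficients yields p as stated.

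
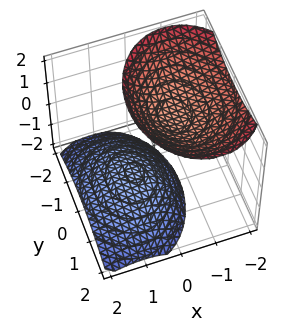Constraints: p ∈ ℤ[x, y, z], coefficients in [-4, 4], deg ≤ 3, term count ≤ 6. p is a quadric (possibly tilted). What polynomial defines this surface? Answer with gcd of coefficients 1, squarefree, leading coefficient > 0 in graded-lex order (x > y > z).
3*x^2 + 3*x*z + 2*y^2 - 2*z^2 + 3

I count 2 distinct pieces.
deg p = 2.
Against the integer gridlines: the surface avoids every integer x-axis point in the box; no y-intercept at any integer in the box.
Solving for integer coefficients yields p as stated.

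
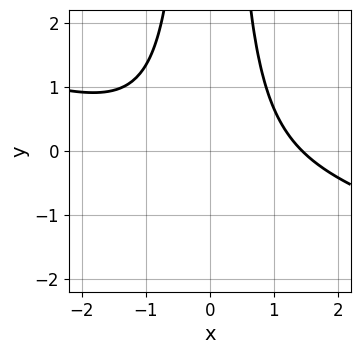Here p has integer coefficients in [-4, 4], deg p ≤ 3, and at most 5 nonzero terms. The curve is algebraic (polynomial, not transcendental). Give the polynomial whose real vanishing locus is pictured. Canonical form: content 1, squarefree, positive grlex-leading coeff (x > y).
x^3 + 3*x^2*y - 3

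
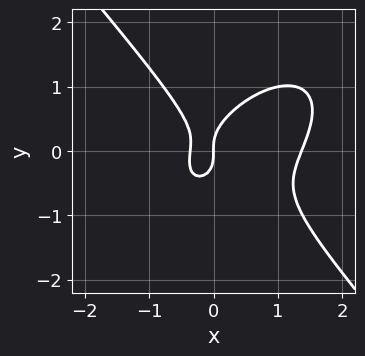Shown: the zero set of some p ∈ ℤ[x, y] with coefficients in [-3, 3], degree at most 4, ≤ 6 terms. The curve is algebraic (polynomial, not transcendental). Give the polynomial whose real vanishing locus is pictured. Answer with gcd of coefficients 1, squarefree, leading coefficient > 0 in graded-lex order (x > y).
2*x^3 - x^2*y + 2*y^3 - 2*x^2 - x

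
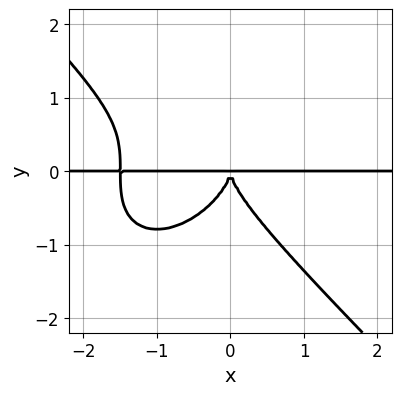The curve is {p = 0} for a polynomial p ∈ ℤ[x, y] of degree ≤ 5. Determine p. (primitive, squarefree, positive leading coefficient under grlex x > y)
First, deg p = 4. The shape is more complex than any degree-3 curve.
Then, reading off the gridlines: every point of the x-axis in the box is on the curve.
Finally, putting this together gives p.

2*x^3*y + 2*y^4 + 3*x^2*y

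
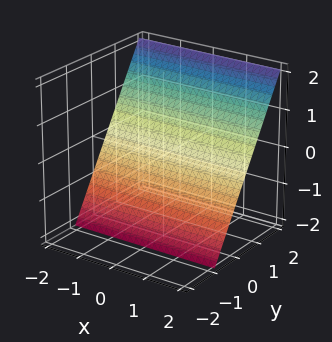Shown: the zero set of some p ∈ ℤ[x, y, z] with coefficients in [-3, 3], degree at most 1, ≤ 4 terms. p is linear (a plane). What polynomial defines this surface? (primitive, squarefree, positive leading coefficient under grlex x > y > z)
3*y - 2*z - 2

1. The degree is 1 — the surface is flat (a plane).
2. Reading off the gridlines: it crosses the z-axis at the gridline z = -1; the surface avoids every integer x-axis point in the box.
3. Matching integer coefficients to the picture gives p.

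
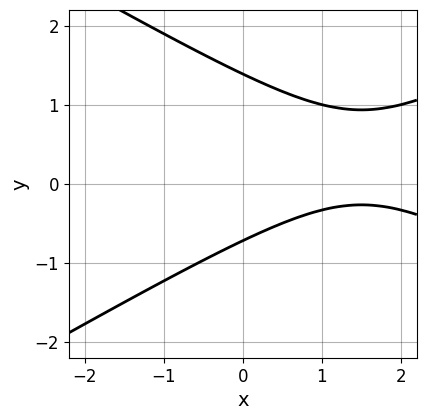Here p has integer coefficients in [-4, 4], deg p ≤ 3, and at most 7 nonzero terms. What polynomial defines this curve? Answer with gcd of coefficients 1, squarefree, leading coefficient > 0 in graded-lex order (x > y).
x^2 - 3*y^2 - 3*x + 2*y + 3

1. deg p = 2. No degree-1 curve has this shape.
2. Reading off the gridlines: the curve avoids every integer x-axis point in the box.
3. Fitting integer coefficients to these (and the overall shape) gives p.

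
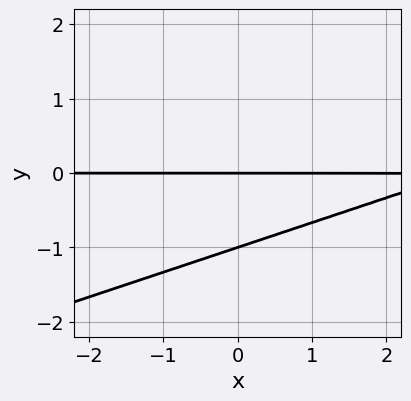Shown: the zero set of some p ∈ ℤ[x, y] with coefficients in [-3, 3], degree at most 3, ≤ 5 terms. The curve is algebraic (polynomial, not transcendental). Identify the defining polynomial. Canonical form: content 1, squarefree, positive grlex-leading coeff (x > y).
x*y - 3*y^2 - 3*y

First, the degree is 2 — a generic line meets the curve in up to 2 points.
Then, checking where it meets the axes: the y-axis gridline crossings are at y ∈ {-1, 0}; every point of the x-axis in the box is on the curve.
Finally, these observations pin down the coefficients.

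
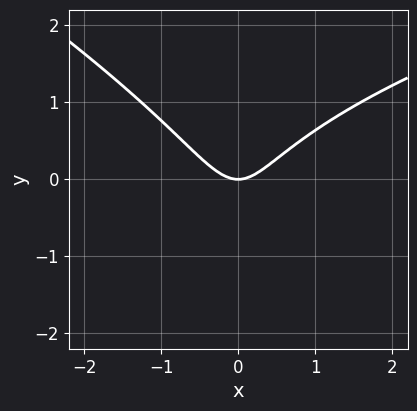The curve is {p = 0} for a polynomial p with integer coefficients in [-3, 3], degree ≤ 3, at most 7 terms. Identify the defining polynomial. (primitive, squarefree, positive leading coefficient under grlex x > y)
1. The degree is 3 — a generic line meets the curve in up to 3 points.
2. Observable constraints: one x-axis crossing is at x = 0; it crosses the y-axis at the gridline y = 0.
3. Fitting integer coefficients to these (and the overall shape) gives p.

x*y^2 + 2*y^3 - 3*x^2 + 2*y^2 + 2*y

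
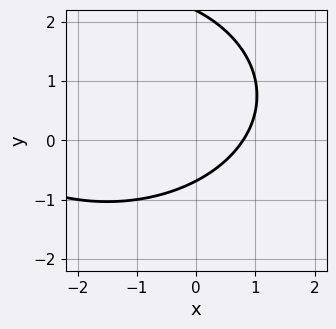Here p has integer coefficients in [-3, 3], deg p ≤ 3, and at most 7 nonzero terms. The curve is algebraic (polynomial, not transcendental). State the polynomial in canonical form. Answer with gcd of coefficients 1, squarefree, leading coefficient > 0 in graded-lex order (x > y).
x^2 + 2*y^2 + 3*x - 3*y - 3

First, deg p = 2. The shape is more complex than any degree-1 curve.
Finally, the integer polynomial consistent with all of this is the stated p.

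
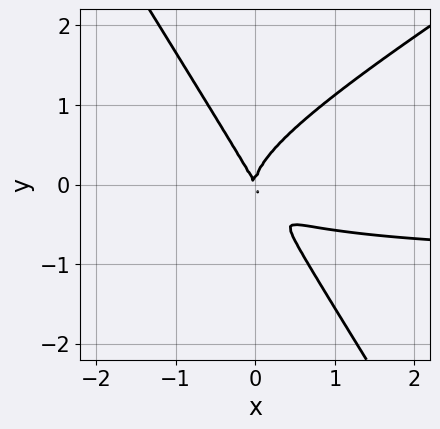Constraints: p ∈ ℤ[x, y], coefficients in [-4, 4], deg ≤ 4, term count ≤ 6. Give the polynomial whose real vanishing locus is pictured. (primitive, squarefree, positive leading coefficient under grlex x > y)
(a) The degree is 3 — a generic line meets the curve in up to 3 points.
(b) Checking where it meets the axes: one x-axis crossing is at x = 0; it crosses the y-axis at the gridline y = 0.
(c) Fitting integer coefficients to these (and the overall shape) gives p.

2*x^2*y - 2*x*y^2 - 2*y^3 + 2*x^2 + x*y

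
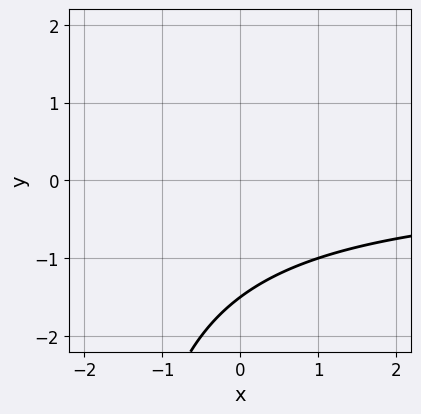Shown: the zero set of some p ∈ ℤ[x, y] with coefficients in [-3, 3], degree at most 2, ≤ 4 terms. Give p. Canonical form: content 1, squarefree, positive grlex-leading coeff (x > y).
x*y + 2*y + 3

deg p = 2. No degree-1 curve has this shape.
Against the integer gridlines: the curve avoids every integer x-axis point in the box.
Fitting integer coefficients to these (and the overall shape) gives p.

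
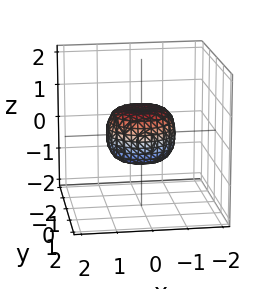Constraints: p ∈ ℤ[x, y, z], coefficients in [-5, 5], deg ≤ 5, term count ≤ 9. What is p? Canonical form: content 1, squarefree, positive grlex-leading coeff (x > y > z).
1. The degree is 4 — a generic line meets the surface in up to 4 points.
2. Symmetry: the z-axis is an axis of rotation, so x and y enter only as x² + y².
3. Checking where it meets the axes: among the integer gridlines, it crosses the y-axis at y ∈ {-1, 1}; the x-axis gridline crossings are at x ∈ {-1, 1}.
4. Assembling these constraints gives the stated polynomial.

2*x^4 + 4*x^2*y^2 + 2*y^4 - x^2 - y^2 + 2*z^2 - 1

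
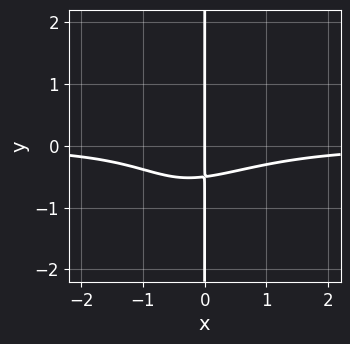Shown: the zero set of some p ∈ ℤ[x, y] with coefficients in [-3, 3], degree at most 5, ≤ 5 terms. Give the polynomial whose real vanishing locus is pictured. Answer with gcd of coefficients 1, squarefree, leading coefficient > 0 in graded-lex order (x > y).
First, deg p = 4. No degree-3 curve has this shape.
Then, from the axis intercepts and sections: every point of the y-axis in the box is on the curve; it crosses the x-axis at the gridline x = 0.
Finally, assembling these constraints gives the stated polynomial.

x^3*y - x^2*y^2 + 2*x*y + x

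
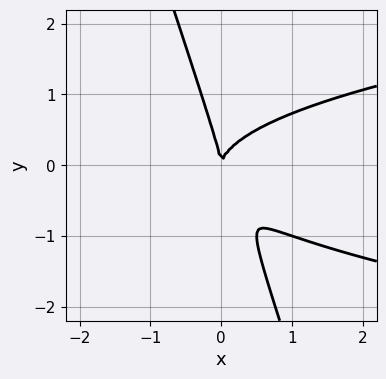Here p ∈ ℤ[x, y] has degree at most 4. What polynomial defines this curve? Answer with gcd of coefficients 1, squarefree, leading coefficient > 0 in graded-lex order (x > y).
Degree: the shape is more complex than any degree-2 curve, so deg p = 3.
Observable constraints: it crosses the x-axis at the gridline x = 0; it meets the y-axis at y = 0 (among the integer gridlines).
Matching integer coefficients to the picture gives p.

3*x*y^2 + y^3 - 2*x^2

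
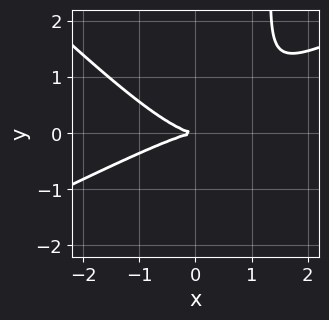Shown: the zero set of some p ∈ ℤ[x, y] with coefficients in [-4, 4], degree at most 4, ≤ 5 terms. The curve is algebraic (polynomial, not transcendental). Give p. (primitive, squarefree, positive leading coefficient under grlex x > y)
x^3 - x^2*y - 2*x*y^2 + 3*y^2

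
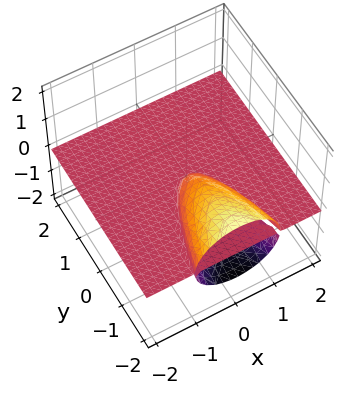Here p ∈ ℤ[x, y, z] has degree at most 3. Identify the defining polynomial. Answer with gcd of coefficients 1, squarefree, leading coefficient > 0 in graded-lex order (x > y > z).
2*x^2*z + 2*z^3 + y*z

First, I count 2 distinct pieces.
Then, the degree is 3 — a generic line meets the surface in up to 3 points.
Then, observable constraints: the visible x-axis segment lies entirely on the surface; it meets the z-axis at z = 0 (among the integer gridlines); the visible y-axis segment lies entirely on the surface.
Finally, matching integer coefficients to the picture gives p.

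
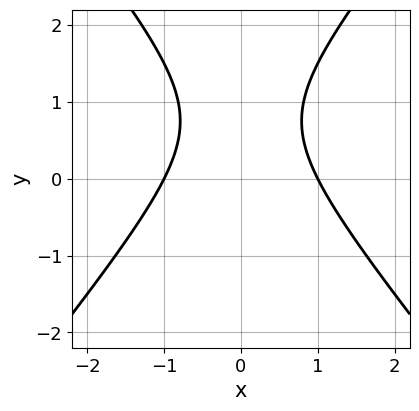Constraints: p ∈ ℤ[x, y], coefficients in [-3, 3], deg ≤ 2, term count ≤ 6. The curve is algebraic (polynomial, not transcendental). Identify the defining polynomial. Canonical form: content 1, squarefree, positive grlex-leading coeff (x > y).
3*x^2 - 2*y^2 + 3*y - 3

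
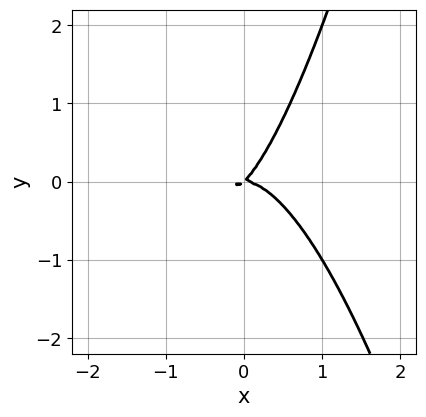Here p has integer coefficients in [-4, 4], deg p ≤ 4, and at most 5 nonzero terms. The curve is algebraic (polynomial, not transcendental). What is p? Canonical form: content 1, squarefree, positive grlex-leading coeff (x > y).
2*x^3 + x*y - y^2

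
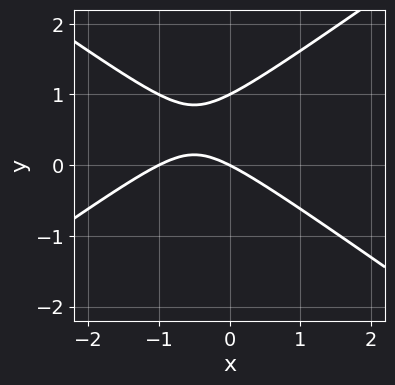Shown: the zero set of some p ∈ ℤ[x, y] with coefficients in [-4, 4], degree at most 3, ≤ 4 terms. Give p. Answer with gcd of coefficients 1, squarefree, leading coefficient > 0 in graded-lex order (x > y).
x^2 - 2*y^2 + x + 2*y

(a) deg p = 2. No degree-1 curve has this shape.
(b) Reading off the gridlines: among the integer gridlines, it crosses the x-axis at x ∈ {-1, 0}; among the integer gridlines, it crosses the y-axis at y ∈ {0, 1}.
(c) Putting this together gives p.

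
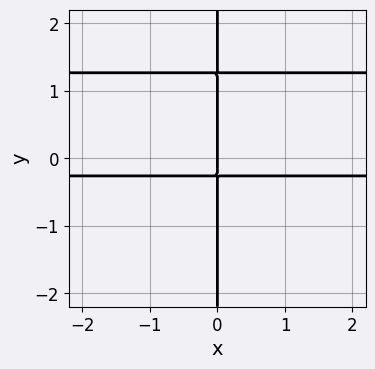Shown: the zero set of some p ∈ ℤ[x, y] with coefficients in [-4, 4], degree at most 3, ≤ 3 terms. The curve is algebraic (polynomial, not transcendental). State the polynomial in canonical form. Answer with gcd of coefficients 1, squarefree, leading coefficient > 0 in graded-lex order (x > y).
(a) Degree: no degree-2 curve has this shape, so deg p = 3.
(b) Observable constraints: the visible y-axis segment lies entirely on the curve; it meets the x-axis at x = 0 (among the integer gridlines).
(c) The integer polynomial consistent with all of this is the stated p.

3*x*y^2 - 3*x*y - x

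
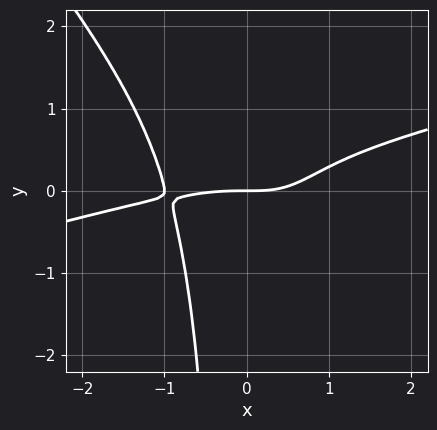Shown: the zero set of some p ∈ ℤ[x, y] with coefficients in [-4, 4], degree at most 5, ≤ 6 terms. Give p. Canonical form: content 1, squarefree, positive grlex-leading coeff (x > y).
x^4 - 3*x^3*y - 3*x^2*y^2 + x^3 - 3*y

(a) The degree is 4 — a generic line meets the curve in up to 4 points.
(b) Against the integer gridlines: among the integer gridlines, it crosses the x-axis at x ∈ {-1, 0}; it meets the y-axis at y = 0 (among the integer gridlines).
(c) The integer polynomial consistent with all of this is the stated p.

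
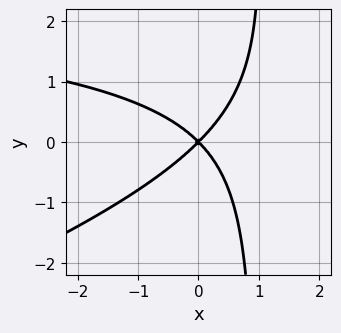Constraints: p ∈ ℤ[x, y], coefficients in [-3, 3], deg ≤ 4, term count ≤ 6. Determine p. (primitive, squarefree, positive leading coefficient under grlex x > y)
(a) deg p = 3. A generic line meets the curve in up to 3 points.
(b) Checking where it meets the axes: one x-axis crossing is at x = 0; it crosses the y-axis at the gridline y = 0.
(c) Solving for integer coefficients yields p as stated.

x^2*y - 3*x*y^2 - 3*x^2 + 3*y^2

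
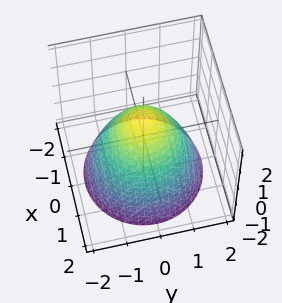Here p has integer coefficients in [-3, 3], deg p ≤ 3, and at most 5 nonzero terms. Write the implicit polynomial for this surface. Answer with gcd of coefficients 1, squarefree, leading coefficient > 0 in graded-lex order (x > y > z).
Degree: no degree-1 surface has this shape, so deg p = 2.
Symmetry: the z-axis is an axis of rotation, so x and y enter only as x² + y².
Checking where it meets the axes: among the integer gridlines, it crosses the y-axis at y ∈ {-1, 1}; one z-axis crossing is at z = 1; the x-axis gridline crossings are at x ∈ {-1, 1}; a circular section at z = -2 has radius between 1 and 2.
The integer polynomial consistent with all of this is the stated p.

x^2 + y^2 + z - 1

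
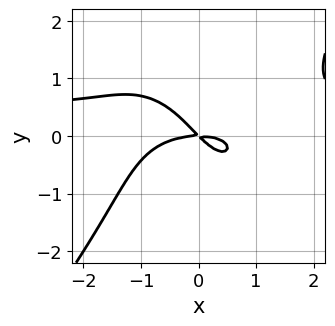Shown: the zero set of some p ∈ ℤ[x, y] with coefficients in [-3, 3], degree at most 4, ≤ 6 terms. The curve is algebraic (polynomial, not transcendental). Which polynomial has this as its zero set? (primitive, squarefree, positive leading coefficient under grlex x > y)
2*x^3*y - y^4 - x^3 - 3*x*y - 3*y^2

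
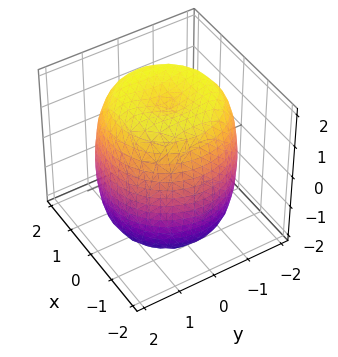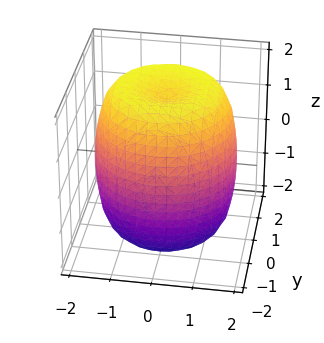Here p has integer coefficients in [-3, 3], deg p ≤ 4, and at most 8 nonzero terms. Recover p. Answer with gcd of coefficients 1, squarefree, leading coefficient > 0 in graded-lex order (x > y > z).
First, deg p = 4. No degree-3 surface has this shape.
Then, symmetry: the z-axis is an axis of rotation, so x and y enter only as x² + y².
Then, against the integer gridlines: a circular section at z = 1 has radius between 1 and 2.
Finally, assembling these constraints gives the stated polynomial.

x^4 + 2*x^2*y^2 + y^4 - 2*x^2 - 2*y^2 + z^2 - 3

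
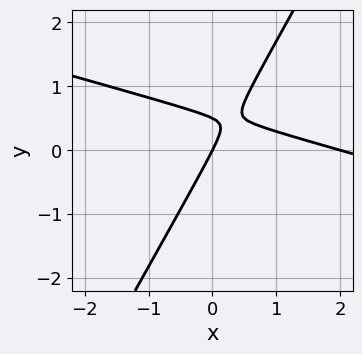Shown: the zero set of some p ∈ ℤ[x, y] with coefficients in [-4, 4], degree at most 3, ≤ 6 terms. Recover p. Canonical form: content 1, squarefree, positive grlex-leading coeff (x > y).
x^2 + 3*x*y - 2*y^2 - 2*x + y

The degree is 2 — the shape is more complex than any degree-1 curve.
From the axis intercepts and sections: the x-axis gridline crossings are at x ∈ {0, 2}; one y-axis crossing is at y = 0.
Fitting integer coefficients to these (and the overall shape) gives p.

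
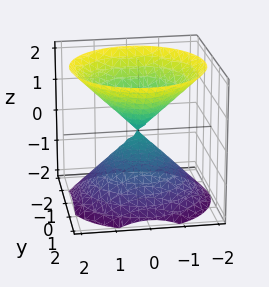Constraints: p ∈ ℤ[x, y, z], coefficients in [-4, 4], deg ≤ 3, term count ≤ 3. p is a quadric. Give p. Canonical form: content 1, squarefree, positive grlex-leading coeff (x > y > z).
1. I count 2 distinct pieces. Treating them together as one polynomial.
2. The degree is 2 — a double cone through the origin; a quadric.
3. Symmetries: mirror symmetry z ↦ −z ⇒ only even powers of z; the z-axis is an axis of rotation, so x and y enter only as x² + y².
4. Against the integer gridlines: one x-axis crossing is at x = 0; it crosses the y-axis at the gridline y = 0; a circular section at z = -1 has radius exactly 1; it meets the z-axis at z = 0 (among the integer gridlines).
5. Together with the visible shape, these determine p as stated.

x^2 + y^2 - z^2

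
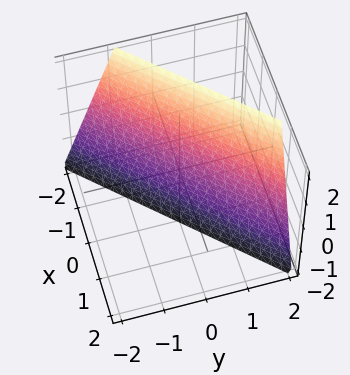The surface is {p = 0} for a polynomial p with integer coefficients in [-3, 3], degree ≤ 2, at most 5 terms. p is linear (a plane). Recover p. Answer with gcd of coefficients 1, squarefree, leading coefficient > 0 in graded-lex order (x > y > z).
3*x - 3*y + z + 2

1. Degree: every cross-section is a straight line — this is a plane, so deg p = 1.
2. Reading off the gridlines: one z-axis crossing is at z = -2.
3. Fitting integer coefficients to these (and the overall shape) gives p.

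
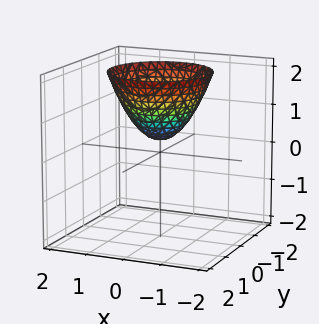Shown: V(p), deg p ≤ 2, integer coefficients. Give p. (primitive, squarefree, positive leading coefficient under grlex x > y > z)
1. The degree is 2 — a generic line meets the surface in up to 2 points.
2. By symmetry, the surface is invariant under rotation about z: p = q(x² + y², z).
3. Reading off the gridlines: it misses every integer gridline on the y-axis; the surface avoids every integer x-axis point in the box; a circular section at z = 2 has radius between 1 and 2.
4. Matching integer coefficients to the picture gives p.

3*x^2 + 3*y^2 - 3*z + 1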